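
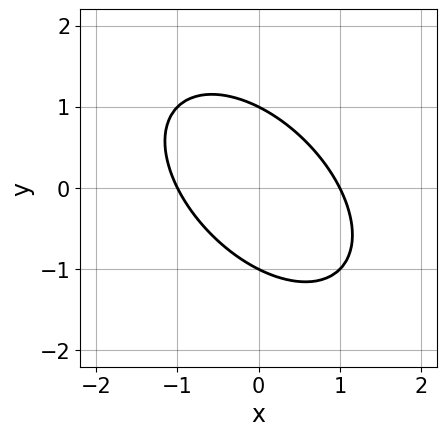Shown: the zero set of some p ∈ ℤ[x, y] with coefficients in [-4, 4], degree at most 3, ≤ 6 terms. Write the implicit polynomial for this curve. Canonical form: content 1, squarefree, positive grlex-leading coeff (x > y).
First, the degree is 2 — no degree-1 curve has this shape.
Next, from the axis intercepts and sections: the x-axis gridline crossings are at x ∈ {-1, 1}; among the integer gridlines, it crosses the y-axis at y ∈ {-1, 1}.
Finally, these observations pin down the coefficients.

x^2 + x*y + y^2 - 1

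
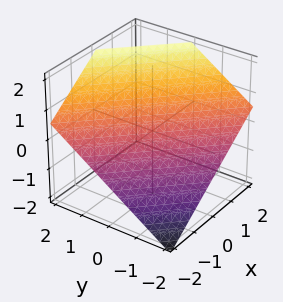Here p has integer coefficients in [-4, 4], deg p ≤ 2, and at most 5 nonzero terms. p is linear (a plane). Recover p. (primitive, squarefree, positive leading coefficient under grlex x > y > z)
2*x + 2*y - 3*z + 2

1. deg p = 1. Every cross-section is a straight line — this is a plane.
2. Checking where it meets the axes: it crosses the y-axis at the gridline y = -1; it meets the x-axis at x = -1 (among the integer gridlines).
3. Together with the visible shape, these determine p as stated.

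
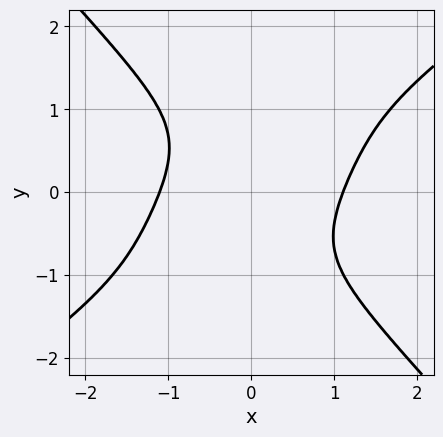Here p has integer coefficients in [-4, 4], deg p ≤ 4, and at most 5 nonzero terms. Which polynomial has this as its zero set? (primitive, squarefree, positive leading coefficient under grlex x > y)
2*x^4 - 3*x^3*y + 2*x*y^3 - 2*y^4 - 3

1. The degree is 4 — no degree-3 curve has this shape.
2. Reading off the gridlines: no y-intercept at any integer in the box.
3. Assembling these constraints gives the stated polynomial.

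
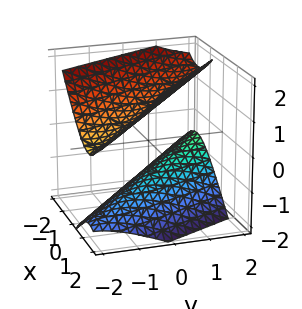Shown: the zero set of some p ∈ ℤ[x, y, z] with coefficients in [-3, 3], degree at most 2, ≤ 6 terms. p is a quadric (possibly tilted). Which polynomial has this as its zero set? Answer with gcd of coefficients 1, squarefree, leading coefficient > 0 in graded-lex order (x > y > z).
2*x^2 + 3*x*y + y^2 + y*z - 2*z^2 + 2

1. There are 2 components. They look like related sheets of one shape, so recover p as a whole.
2. deg p = 2. No degree-1 surface has this shape.
3. Observable constraints: no x-intercept at any integer in the box; no y-intercept at any integer in the box.
4. Matching integer coefficients to the picture gives p. Check: (0, 0, -1) on the z-axis lies on the surface, and p(0, 0, -1) = 0. ✓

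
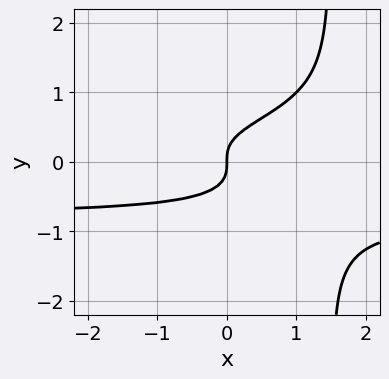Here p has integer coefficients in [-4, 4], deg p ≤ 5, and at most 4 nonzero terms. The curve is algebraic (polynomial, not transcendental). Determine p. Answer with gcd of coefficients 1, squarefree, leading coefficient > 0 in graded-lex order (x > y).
2*x*y^3 - 3*y^3 + x

(a) deg p = 4. A generic line meets the curve in up to 4 points.
(b) From the visible intercepts: it meets the x-axis at x = 0 (among the integer gridlines); one y-axis crossing is at y = 0.
(c) Putting this together gives p.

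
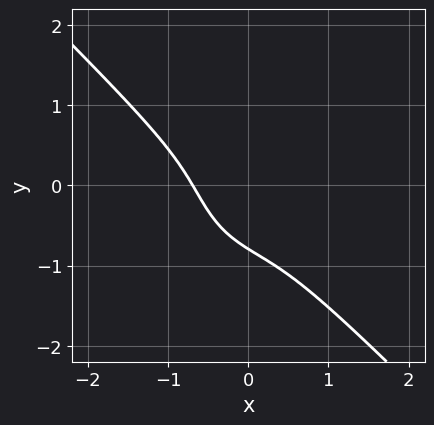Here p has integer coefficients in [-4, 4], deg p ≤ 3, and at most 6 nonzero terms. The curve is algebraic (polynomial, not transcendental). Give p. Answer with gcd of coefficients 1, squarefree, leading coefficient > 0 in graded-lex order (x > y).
3*x^3 + x^2*y + 2*y^3 - 3*x*y + 1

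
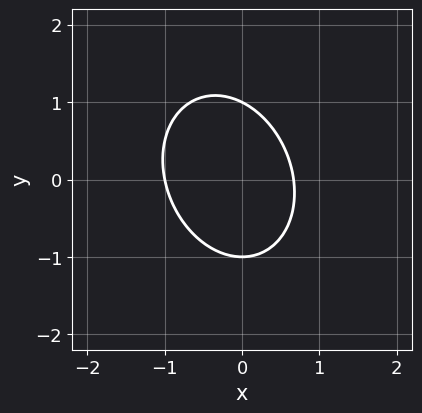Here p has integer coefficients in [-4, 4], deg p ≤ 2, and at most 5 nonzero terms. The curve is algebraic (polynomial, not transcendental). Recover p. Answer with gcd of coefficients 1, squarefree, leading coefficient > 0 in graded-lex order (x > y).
Degree: the shape is more complex than any degree-1 curve, so deg p = 2.
Checking where it meets the axes: it crosses the x-axis at the gridline x = -1; the y-axis gridline crossings are at y ∈ {-1, 1}.
Solving for integer coefficients yields p as stated.

3*x^2 + x*y + 2*y^2 + x - 2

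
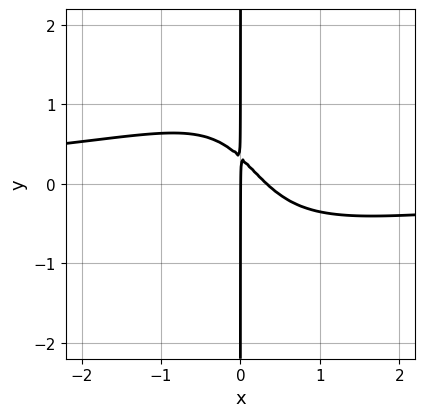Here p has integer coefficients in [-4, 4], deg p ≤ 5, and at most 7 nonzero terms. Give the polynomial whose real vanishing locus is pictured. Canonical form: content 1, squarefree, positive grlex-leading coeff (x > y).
2*x^3*y - 2*x^2*y^2 + 3*x^2 + 3*x*y - x

First, the degree is 4 — no degree-3 curve has this shape.
Next, from the visible intercepts: one x-axis crossing is at x = 0; every point of the y-axis in the box is on the curve.
Finally, matching integer coefficients to the picture gives p.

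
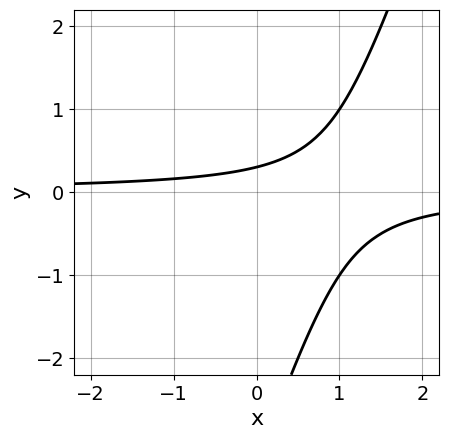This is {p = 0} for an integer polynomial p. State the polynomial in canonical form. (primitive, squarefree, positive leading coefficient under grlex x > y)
1. deg p = 2. A generic line meets the curve in up to 2 points.
2. Observable constraints: it misses every integer gridline on the x-axis.
3. Matching integer coefficients to the picture gives p.

3*x*y - y^2 - 3*y + 1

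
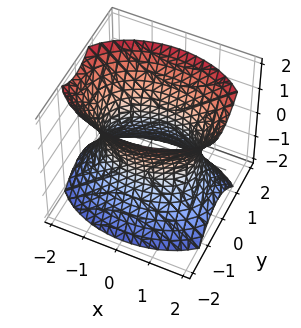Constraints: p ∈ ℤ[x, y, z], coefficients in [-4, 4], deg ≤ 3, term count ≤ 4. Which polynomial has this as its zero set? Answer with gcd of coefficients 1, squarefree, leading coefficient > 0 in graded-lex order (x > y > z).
x^2 + 2*y^2 - z^2 - 2

The degree is 2 — one connected sheet with a waist; a quadric.
Symmetries: it's symmetric under z → −z, forcing even powers of z; it's symmetric under y → −y, forcing even powers of y; the x ↦ −x reflection is a symmetry, so x appears only in even powers.
Checking where it meets the axes: among the integer gridlines, it crosses the y-axis at y ∈ {-1, 1}; it misses every integer gridline on the z-axis.
Matching integer coefficients to the picture gives p.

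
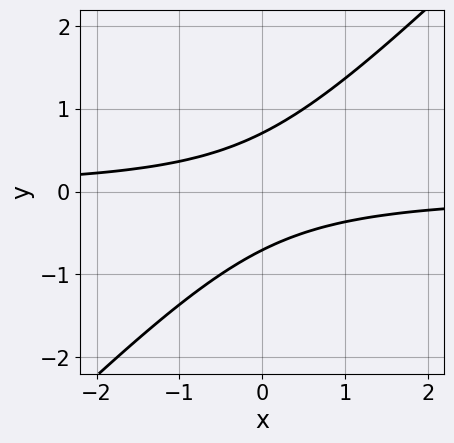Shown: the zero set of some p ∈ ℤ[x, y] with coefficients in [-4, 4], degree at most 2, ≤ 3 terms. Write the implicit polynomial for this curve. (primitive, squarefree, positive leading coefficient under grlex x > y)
2*x*y - 2*y^2 + 1

(a) The degree is 2 — the shape is more complex than any degree-1 curve.
(b) From the axis intercepts and sections: the curve avoids every integer x-axis point in the box.
(c) Putting this together gives p.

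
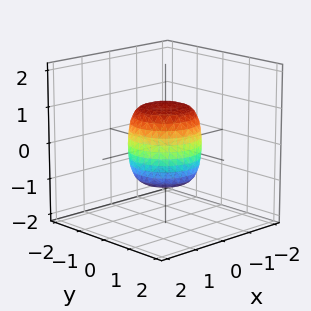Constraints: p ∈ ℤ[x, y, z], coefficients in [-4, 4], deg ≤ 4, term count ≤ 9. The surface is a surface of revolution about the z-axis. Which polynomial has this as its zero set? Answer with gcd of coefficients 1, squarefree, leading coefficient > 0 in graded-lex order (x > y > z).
2*x^4 + 4*x^2*y^2 + 2*y^4 - x^2 - y^2 + z^2 - 1

First, deg p = 4. No degree-3 surface has this shape.
Next, symmetries: the z-axis is an axis of rotation, so x and y enter only as x² + y².
Next, observable constraints: the y-axis gridline crossings are at y ∈ {-1, 1}; the z-axis gridline crossings are at z ∈ {-1, 1}; the x-axis gridline crossings are at x ∈ {-1, 1}.
Finally, putting this together gives p.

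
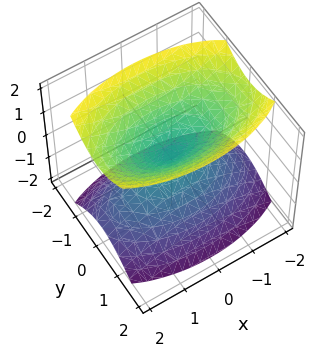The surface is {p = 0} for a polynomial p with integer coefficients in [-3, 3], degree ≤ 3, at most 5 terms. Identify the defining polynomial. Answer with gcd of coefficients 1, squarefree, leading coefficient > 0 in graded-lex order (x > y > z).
x^2 + 3*y^2 - 2*z^2

1. There are 2 components. They look like related sheets of one shape, so recover p as a whole.
2. The degree is 2 — a double cone through the origin; a quadric.
3. Symmetries: the x ↦ −x reflection is a symmetry, so x appears only in even powers; the y ↦ −y reflection is a symmetry, so y appears only in even powers; the z ↦ −z reflection is a symmetry, so z appears only in even powers.
4. Against the integer gridlines: it meets the y-axis at y = 0 (among the integer gridlines); it meets the z-axis at z = 0 (among the integer gridlines); it meets the x-axis at x = 0 (among the integer gridlines).
5. Putting this together gives p.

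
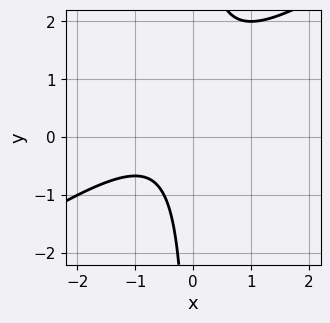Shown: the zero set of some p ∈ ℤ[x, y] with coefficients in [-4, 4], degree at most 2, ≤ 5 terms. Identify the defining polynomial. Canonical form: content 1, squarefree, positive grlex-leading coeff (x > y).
(a) deg p = 2.
(b) From the visible intercepts: no y-intercept at any integer in the box; no x-intercept at any integer in the box.
(c) Matching integer coefficients to the picture gives p.

2*x^2 - 3*x*y + 2*x + 2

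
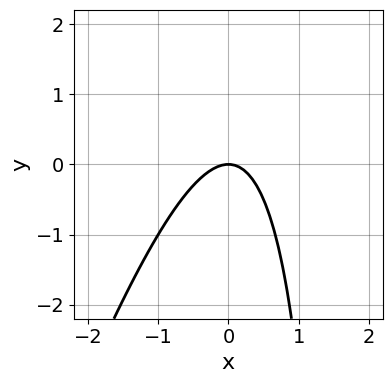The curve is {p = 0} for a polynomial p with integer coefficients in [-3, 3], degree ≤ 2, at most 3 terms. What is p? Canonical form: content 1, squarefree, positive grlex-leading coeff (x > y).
3*x^2 - x*y + 2*y

The degree is 2 — a generic line meets the curve in up to 2 points.
Against the integer gridlines: it meets the x-axis at x = 0 (among the integer gridlines); it meets the y-axis at y = 0 (among the integer gridlines).
These observations pin down the coefficients.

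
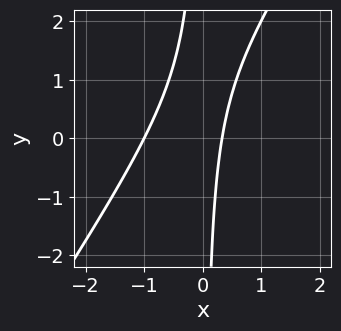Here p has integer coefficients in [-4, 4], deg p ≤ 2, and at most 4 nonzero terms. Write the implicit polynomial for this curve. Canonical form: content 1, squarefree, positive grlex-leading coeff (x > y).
First, deg p = 2.
Then, checking where it meets the axes: the curve avoids every integer y-axis point in the box; one x-axis crossing is at x = -1.
Finally, together with the visible shape, these determine p as stated.

3*x^2 - 2*x*y + 2*x - 1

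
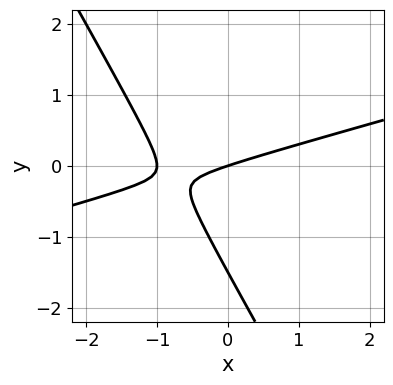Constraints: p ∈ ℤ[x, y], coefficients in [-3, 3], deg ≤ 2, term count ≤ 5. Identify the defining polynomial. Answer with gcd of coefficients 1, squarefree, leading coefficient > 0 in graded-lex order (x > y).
x^2 - 3*x*y - 2*y^2 + x - 3*y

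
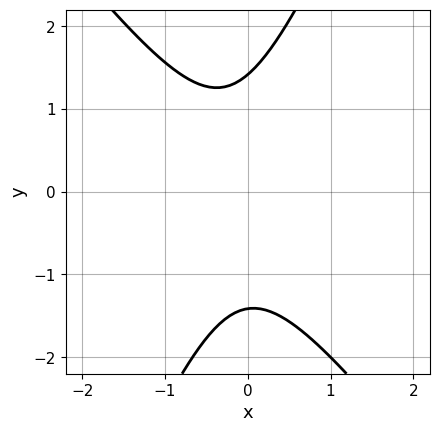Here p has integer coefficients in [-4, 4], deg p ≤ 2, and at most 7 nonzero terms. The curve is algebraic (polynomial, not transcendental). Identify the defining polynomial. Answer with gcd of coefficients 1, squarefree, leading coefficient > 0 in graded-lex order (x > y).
deg p = 2.
Observable constraints: the curve avoids every integer x-axis point in the box.
Fitting integer coefficients to these (and the overall shape) gives p.

3*x^2 + x*y - y^2 + x + 2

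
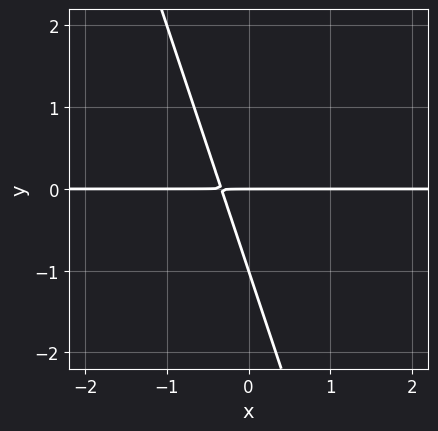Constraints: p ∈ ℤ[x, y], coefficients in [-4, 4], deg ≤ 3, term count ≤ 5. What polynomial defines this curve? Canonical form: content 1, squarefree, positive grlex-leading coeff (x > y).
The degree is 2 — the shape is more complex than any degree-1 curve.
Against the integer gridlines: among the integer gridlines, it crosses the y-axis at y ∈ {-1, 0}; the visible x-axis segment lies entirely on the curve.
These observations pin down the coefficients.

3*x*y + y^2 + y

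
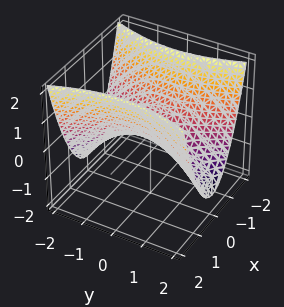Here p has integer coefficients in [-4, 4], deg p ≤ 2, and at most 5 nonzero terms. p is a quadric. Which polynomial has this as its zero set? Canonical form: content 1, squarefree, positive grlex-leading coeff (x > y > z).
3*x^2 - y^2 - 3*z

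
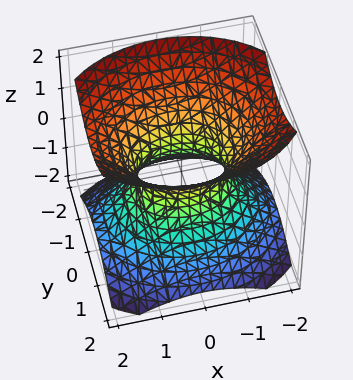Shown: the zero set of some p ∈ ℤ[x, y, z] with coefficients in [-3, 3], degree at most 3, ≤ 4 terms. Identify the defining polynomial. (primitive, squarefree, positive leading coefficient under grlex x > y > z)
deg p = 2. One connected sheet with a waist; a quadric.
Symmetries: mirror symmetry y ↦ −y ⇒ only even powers of y; it's symmetric under z → −z, forcing even powers of z; the x ↦ −x reflection is a symmetry, so x appears only in even powers.
Reading off the gridlines: no z-intercept at any integer in the box; the x-axis gridline crossings are at x ∈ {-1, 1}.
Fitting integer coefficients to these (and the overall shape) gives p.

2*x^2 + 3*y^2 - 3*z^2 - 2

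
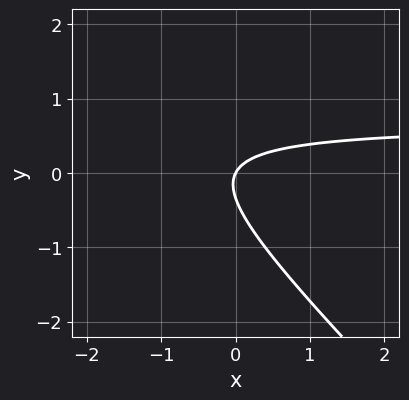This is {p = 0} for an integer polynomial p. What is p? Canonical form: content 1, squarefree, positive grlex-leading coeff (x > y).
3*x*y + 3*y^2 - 2*x + y

First, deg p = 2.
Then, from the axis intercepts and sections: it crosses the y-axis at the gridline y = 0; one x-axis crossing is at x = 0.
Finally, putting this together gives p.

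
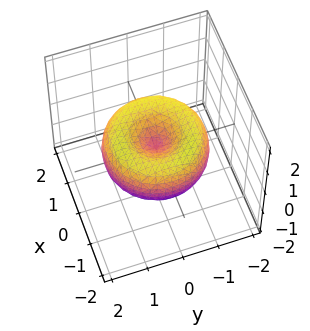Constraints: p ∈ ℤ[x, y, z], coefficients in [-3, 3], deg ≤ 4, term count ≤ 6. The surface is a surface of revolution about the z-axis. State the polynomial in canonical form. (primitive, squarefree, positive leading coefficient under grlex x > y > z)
x^4 + 2*x^2*y^2 + y^4 - 2*x^2 - 2*y^2 + 2*z^2

(a) Degree: no degree-3 surface has this shape, so deg p = 4.
(b) By symmetry, the z-axis is an axis of rotation, so x and y enter only as x² + y².
(c) Against the integer gridlines: it crosses the z-axis at the gridline z = 0; it meets the x-axis at x = 0 (among the integer gridlines).
(d) Together with the visible shape, these determine p as stated.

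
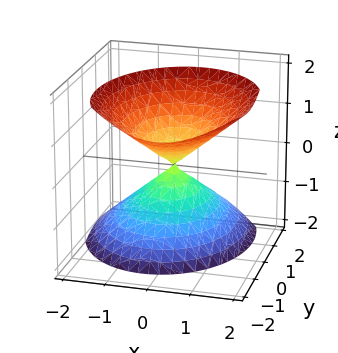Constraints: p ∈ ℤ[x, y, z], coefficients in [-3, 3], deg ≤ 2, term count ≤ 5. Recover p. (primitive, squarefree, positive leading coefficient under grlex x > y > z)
3*x^2 - x*z + 2*y^2 + 2*y*z - 2*z^2

(a) There are 2 components. They look like related sheets of one shape, so recover p as a whole.
(b) The degree is 2 — a generic line meets the surface in up to 2 points.
(c) From the axis intercepts and sections: one z-axis crossing is at z = 0; it meets the x-axis at x = 0 (among the integer gridlines).
(d) Assembling these constraints gives the stated polynomial.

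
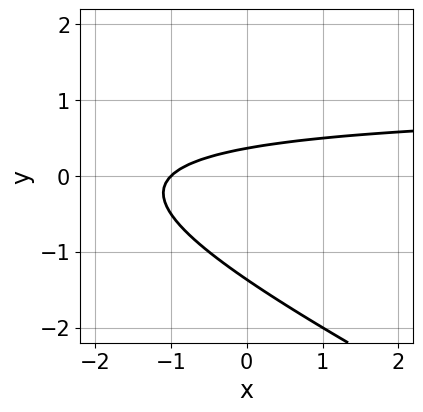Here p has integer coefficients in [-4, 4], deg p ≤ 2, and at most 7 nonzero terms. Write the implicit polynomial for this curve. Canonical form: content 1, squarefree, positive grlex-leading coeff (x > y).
First, deg p = 2. No degree-1 curve has this shape.
Then, against the integer gridlines: it crosses the x-axis at the gridline x = -1.
Finally, the integer polynomial consistent with all of this is the stated p.

x*y + 2*y^2 - x + 2*y - 1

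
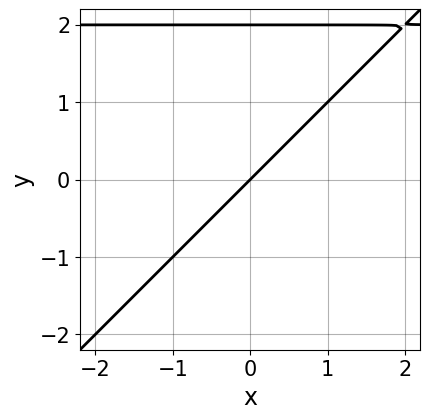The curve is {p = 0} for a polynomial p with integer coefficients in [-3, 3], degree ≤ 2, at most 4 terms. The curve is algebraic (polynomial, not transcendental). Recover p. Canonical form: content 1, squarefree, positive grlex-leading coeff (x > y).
1. deg p = 2.
2. Reading off the gridlines: among the integer gridlines, it crosses the y-axis at y ∈ {0, 2}; it crosses the x-axis at the gridline x = 0.
3. Together with the visible shape, these determine p as stated.

x*y - y^2 - 2*x + 2*y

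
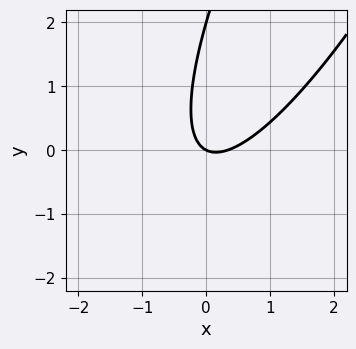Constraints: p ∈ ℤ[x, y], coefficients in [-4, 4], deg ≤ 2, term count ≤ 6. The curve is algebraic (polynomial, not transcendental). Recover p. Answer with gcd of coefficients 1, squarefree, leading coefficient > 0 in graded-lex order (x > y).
(a) Degree: no degree-1 curve has this shape, so deg p = 2.
(b) From the axis intercepts and sections: one x-axis crossing is at x = 0; the y-axis gridline crossings are at y ∈ {0, 2}.
(c) Assembling these constraints gives the stated polynomial.

3*x^2 - 3*x*y + y^2 - x - 2*y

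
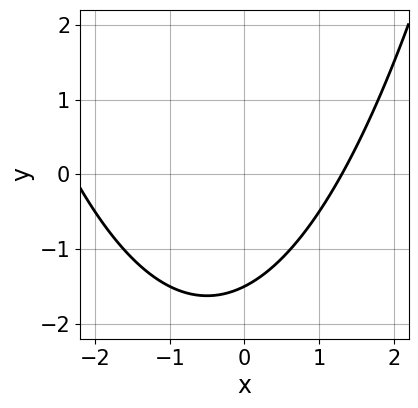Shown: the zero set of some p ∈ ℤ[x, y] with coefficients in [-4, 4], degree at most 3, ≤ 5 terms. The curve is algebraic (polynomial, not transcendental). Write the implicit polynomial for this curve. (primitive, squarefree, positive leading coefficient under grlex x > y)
(a) The degree is 2 — a generic line meets the curve in up to 2 points.
(b) Solving for integer coefficients yields p as stated.

x^2 + x - 2*y - 3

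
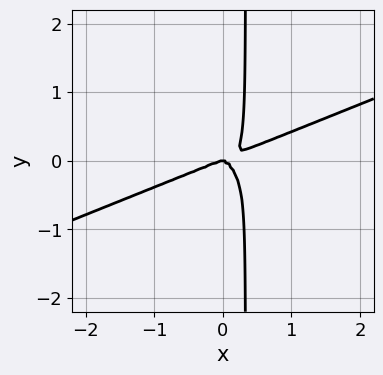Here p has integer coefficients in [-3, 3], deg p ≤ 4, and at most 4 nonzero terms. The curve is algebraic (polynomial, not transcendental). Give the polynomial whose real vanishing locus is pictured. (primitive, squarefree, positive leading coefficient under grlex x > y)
First, deg p = 4. The shape is more complex than any degree-3 curve.
Then, against the integer gridlines: one x-axis crossing is at x = 0; it crosses the y-axis at the gridline y = 0.
Finally, these observations pin down the coefficients.

x^4 - 2*x^3*y - 3*x*y^3 + y^3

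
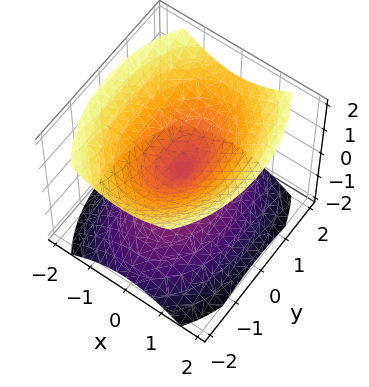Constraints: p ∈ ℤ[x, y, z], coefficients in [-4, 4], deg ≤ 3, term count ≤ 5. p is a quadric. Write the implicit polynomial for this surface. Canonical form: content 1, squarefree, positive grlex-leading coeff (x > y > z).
2*x^2 + y^2 - 2*z^2

First, the picture has 2 separate pieces.
Next, degree: two nappes meeting at a single point; a quadric, so deg p = 2.
Next, symmetries: mirror symmetry x ↦ −x ⇒ only even powers of x; it's symmetric under y → −y, forcing even powers of y; it's symmetric under z → −z, forcing even powers of z.
Then, against the integer gridlines: it crosses the x-axis at the gridline x = 0; it meets the y-axis at y = 0 (among the integer gridlines).
Finally, assembling these constraints gives the stated polynomial.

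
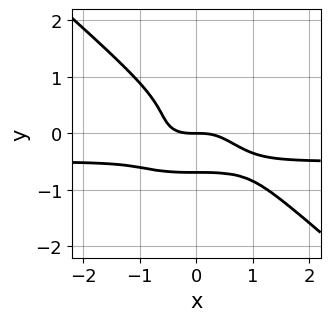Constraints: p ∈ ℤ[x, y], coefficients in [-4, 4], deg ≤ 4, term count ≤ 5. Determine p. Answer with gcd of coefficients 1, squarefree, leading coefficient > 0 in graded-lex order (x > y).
First, degree: a generic line meets the curve in up to 4 points, so deg p = 4.
Next, from the axis intercepts and sections: it meets the y-axis at y = 0 (among the integer gridlines); one x-axis crossing is at x = 0.
Finally, putting this together gives p.

2*x^3*y + 3*y^4 + x^3 + y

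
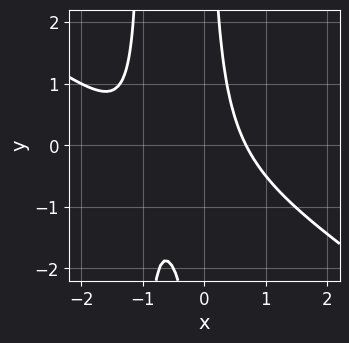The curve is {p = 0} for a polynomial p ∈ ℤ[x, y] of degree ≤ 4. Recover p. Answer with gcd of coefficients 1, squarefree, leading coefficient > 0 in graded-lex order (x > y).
2*x^3 + 3*x^2*y + 3*x^2 + 3*x*y - 2

1. The degree is 3 — a generic line meets the curve in up to 3 points.
2. From the visible intercepts: it misses every integer gridline on the y-axis.
3. Putting this together gives p.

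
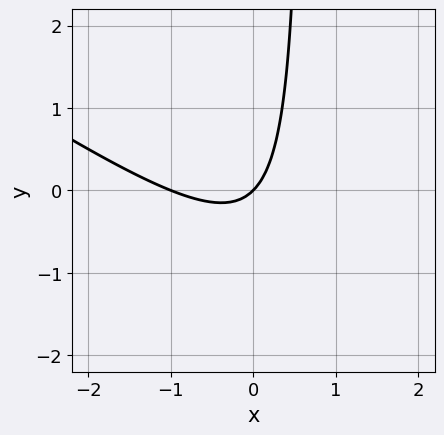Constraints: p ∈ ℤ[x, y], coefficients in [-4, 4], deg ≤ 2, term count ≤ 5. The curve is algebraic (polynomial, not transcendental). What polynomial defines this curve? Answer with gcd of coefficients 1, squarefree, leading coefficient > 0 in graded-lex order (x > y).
Degree: a generic line meets the curve in up to 2 points, so deg p = 2.
From the axis intercepts and sections: one y-axis crossing is at y = 0; among the integer gridlines, it crosses the x-axis at x ∈ {-1, 0}.
Matching integer coefficients to the picture gives p.

2*x^2 + 3*x*y + 2*x - 2*y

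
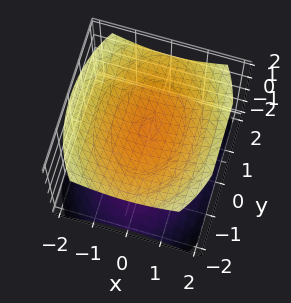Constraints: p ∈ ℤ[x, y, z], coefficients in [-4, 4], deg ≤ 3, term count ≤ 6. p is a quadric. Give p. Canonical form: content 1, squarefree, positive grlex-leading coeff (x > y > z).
First, the picture has 2 separate pieces. They look like related sheets of one shape, so recover p as a whole.
Next, degree: two separate bowl-shaped sheets opening away from each other; a quadric, so deg p = 2.
Then, symmetries: mirror symmetry z ↦ −z ⇒ only even powers of z; it's symmetric under x → −x, forcing even powers of x; it's symmetric under y → −y, forcing even powers of y.
Then, from the visible intercepts: the z-axis gridline crossings are at z ∈ {-1, 1}; it misses every integer gridline on the y-axis.
Finally, the integer polynomial consistent with all of this is the stated p.

2*x^2 + y^2 - 3*z^2 + 3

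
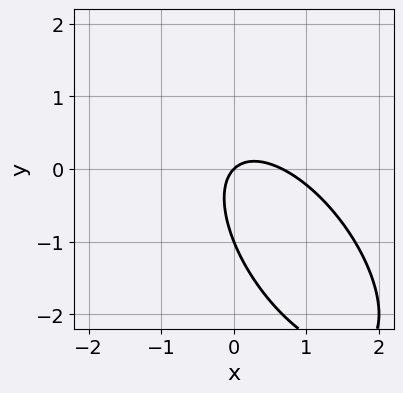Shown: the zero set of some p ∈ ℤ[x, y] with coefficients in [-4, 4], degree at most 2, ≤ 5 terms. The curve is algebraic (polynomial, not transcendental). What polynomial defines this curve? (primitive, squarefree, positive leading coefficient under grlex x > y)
First, the degree is 2 — a generic line meets the curve in up to 2 points.
Then, observable constraints: among the integer gridlines, it crosses the y-axis at y ∈ {-1, 0}; it crosses the x-axis at the gridline x = 0.
Finally, together with the visible shape, these determine p as stated.

3*x^2 + 3*x*y + 2*y^2 - 2*x + 2*y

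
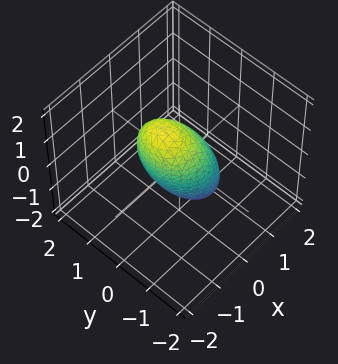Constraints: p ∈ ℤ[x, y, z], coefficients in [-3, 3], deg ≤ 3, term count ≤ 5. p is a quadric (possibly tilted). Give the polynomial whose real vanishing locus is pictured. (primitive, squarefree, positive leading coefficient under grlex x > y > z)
3*x^2 + 2*x*z + 2*y^2 + z^2 - 2

1. The degree is 2 — a generic line meets the surface in up to 2 points.
2. Against the integer gridlines: the y-axis gridline crossings are at y ∈ {-1, 1}.
3. Assembling these constraints gives the stated polynomial.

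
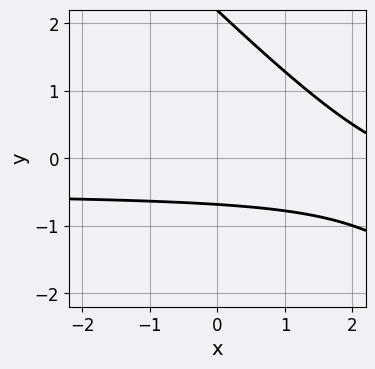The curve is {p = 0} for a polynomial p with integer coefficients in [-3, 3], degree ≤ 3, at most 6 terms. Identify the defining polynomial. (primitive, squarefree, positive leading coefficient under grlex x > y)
2*x*y + 2*y^2 + x - 3*y - 3

1. deg p = 2. No degree-1 curve has this shape.
2. Against the integer gridlines: it misses every integer gridline on the x-axis.
3. These observations pin down the coefficients.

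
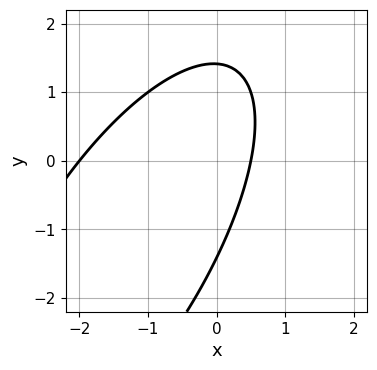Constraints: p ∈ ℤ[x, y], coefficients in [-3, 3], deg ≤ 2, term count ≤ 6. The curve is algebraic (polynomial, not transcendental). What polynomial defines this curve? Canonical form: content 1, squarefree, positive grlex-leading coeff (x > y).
1. The degree is 2 — a generic line meets the curve in up to 2 points.
2. From the visible intercepts: one x-axis crossing is at x = -2.
3. Solving for integer coefficients yields p as stated.

2*x^2 - 2*x*y + y^2 + 3*x - 2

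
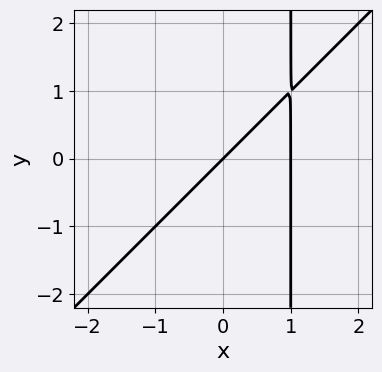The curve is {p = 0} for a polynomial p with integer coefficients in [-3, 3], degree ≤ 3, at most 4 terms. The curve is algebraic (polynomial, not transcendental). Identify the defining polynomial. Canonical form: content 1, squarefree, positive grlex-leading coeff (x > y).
The degree is 2 — the shape is more complex than any degree-1 curve.
Reading off the gridlines: among the integer gridlines, it crosses the x-axis at x ∈ {0, 1}; it meets the y-axis at y = 0 (among the integer gridlines).
Matching integer coefficients to the picture gives p.

x^2 - x*y - x + y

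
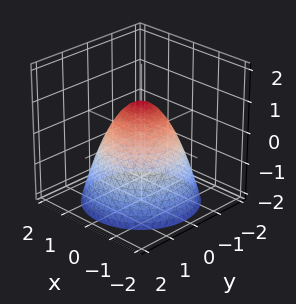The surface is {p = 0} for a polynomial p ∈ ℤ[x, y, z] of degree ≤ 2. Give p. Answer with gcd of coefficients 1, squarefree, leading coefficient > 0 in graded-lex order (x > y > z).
First, deg p = 2. No degree-1 surface has this shape.
Next, symmetries: rotational symmetry about the z-axis ⇒ p depends on x, y only through x² + y².
Then, observable constraints: a circular section at z = 0 has radius exactly 1; it crosses the z-axis at the gridline z = 1; the x-axis gridline crossings are at x ∈ {-1, 1}; the y-axis gridline crossings are at y ∈ {-1, 1}.
Finally, putting this together gives p.

x^2 + y^2 + z - 1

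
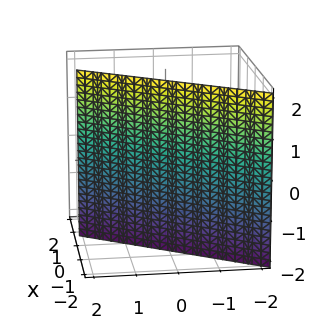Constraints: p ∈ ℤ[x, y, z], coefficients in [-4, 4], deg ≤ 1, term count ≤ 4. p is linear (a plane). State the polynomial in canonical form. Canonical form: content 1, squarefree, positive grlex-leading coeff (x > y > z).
3*x - 2*y + 2

The degree is 1 — the surface is flat (a plane).
Observable constraints: it meets the y-axis at y = 1 (among the integer gridlines); no z-intercept at any integer in the box.
Matching integer coefficients to the picture gives p.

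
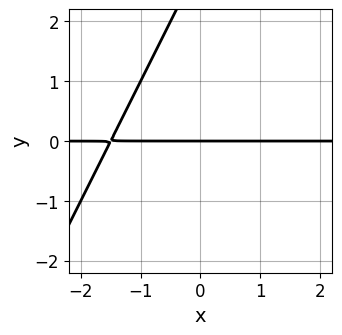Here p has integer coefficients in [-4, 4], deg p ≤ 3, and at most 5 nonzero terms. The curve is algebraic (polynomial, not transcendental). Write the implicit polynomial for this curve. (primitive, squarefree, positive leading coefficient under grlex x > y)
Degree: no degree-1 curve has this shape, so deg p = 2.
Observable constraints: the visible x-axis segment lies entirely on the curve; it crosses the y-axis at the gridline y = 0.
Together with the visible shape, these determine p as stated.

2*x*y - y^2 + 3*y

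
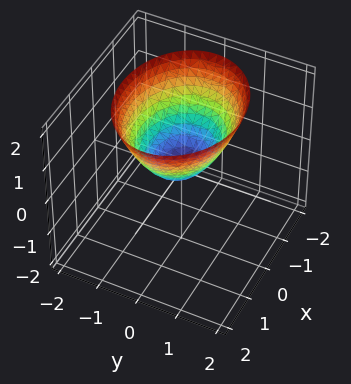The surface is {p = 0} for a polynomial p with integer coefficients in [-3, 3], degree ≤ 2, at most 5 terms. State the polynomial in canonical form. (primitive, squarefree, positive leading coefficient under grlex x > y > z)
2*x^2 + 3*y^2 - 3*z

1. deg p = 2. A single bowl opening along one axis; a quadric.
2. Symmetries: it's symmetric under y → −y, forcing even powers of y; mirror symmetry x ↦ −x ⇒ only even powers of x.
3. Observable constraints: one y-axis crossing is at y = 0; one z-axis crossing is at z = 0.
4. Putting this together gives p.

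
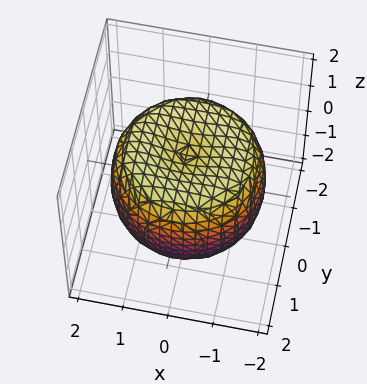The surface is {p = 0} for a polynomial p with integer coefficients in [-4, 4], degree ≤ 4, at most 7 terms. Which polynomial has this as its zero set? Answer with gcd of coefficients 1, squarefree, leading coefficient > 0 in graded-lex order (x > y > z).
(a) The degree is 4 — the shape is more complex than any degree-3 surface.
(b) Symmetries: the surface is invariant under rotation about z: p = q(x² + y², z).
(c) Checking where it meets the axes: a circular section at z = 1 has radius between 1 and 2; the z-axis gridline crossings are at z ∈ {-1, 1}.
(d) Putting this together gives p.

x^4 + 2*x^2*y^2 + y^4 - 2*x^2 - 2*y^2 + 2*z^2 - 2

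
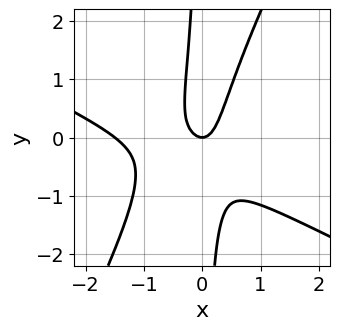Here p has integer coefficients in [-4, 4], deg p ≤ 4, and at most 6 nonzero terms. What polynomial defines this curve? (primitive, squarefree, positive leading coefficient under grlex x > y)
The degree is 3 — the shape is more complex than any degree-2 curve.
From the visible intercepts: it meets the y-axis at y = 0 (among the integer gridlines); it crosses the x-axis at the gridline x = 0.
Matching integer coefficients to the picture gives p.

2*x^3 + 3*x^2*y - 2*x*y^2 + 3*x^2 - y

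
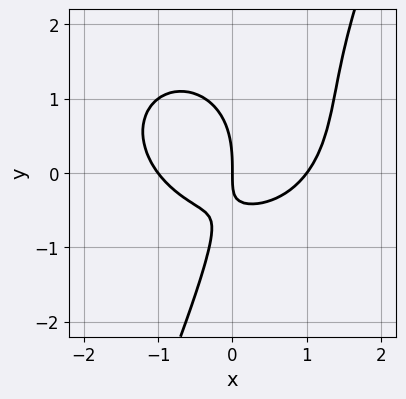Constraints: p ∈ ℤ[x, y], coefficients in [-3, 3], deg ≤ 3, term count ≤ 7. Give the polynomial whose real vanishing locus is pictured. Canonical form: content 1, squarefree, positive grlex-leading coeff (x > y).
(a) deg p = 3. A generic line meets the curve in up to 3 points.
(b) Observable constraints: one y-axis crossing is at y = 0; the x-axis gridline crossings are at x ∈ {-1, 0, 1}.
(c) These observations pin down the coefficients.

2*x^3 + 2*x*y^2 - y^3 - 3*x*y - 2*x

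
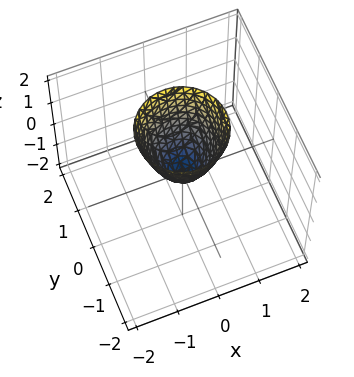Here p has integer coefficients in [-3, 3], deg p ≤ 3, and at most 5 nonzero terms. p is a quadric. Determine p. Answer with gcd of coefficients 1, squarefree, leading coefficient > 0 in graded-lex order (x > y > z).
2*x^2 + 2*y^2 - z

(a) deg p = 2. A single bowl opening along one axis; a quadric.
(b) Symmetries: rotational symmetry about the z-axis ⇒ p depends on x, y only through x² + y².
(c) Checking where it meets the axes: a circular section at z = 2 has radius exactly 1; it crosses the y-axis at the gridline y = 0.
(d) Matching integer coefficients to the picture gives p.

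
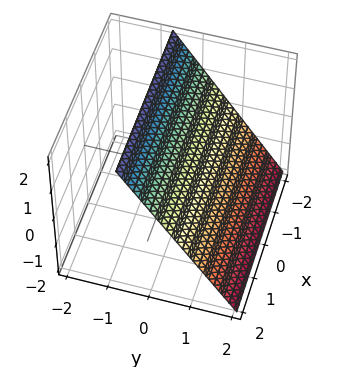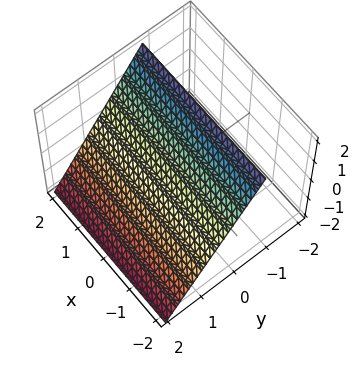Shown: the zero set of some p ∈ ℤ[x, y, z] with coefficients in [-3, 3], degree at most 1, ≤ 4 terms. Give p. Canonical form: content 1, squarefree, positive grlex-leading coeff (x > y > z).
3*y + 2*z - 2

Degree: the surface is flat (a plane), so deg p = 1.
From the visible intercepts: it misses every integer gridline on the x-axis; it meets the z-axis at z = 1 (among the integer gridlines).
Assembling these constraints gives the stated polynomial.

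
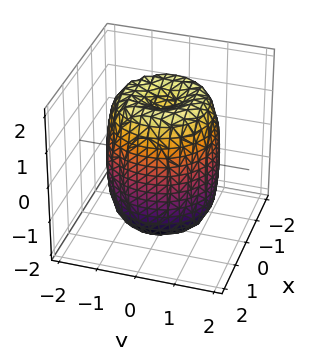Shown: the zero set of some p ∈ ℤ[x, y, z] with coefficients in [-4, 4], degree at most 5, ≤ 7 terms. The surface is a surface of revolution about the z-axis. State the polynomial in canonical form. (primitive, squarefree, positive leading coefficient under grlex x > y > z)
2*x^4 + 4*x^2*y^2 + 2*y^4 - 3*x^2 - 3*y^2 + z^2 - 2

(a) deg p = 4. A generic line meets the surface in up to 4 points.
(b) Symmetries: every cross-section ⟂ z is a circle, so x, y appear only via x² + y².
(c) Against the integer gridlines: a circular section at z = -1 has radius between 1 and 2.
(d) The integer polynomial consistent with all of this is the stated p.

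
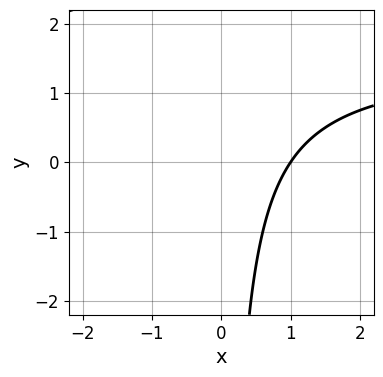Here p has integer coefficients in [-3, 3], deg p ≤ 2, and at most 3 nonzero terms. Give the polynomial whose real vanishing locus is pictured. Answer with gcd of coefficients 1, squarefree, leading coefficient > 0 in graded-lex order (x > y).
2*x*y - 3*x + 3

(a) deg p = 2. A generic line meets the curve in up to 2 points.
(b) Against the integer gridlines: it crosses the x-axis at the gridline x = 1; no y-intercept at any integer in the box.
(c) Together with the visible shape, these determine p as stated.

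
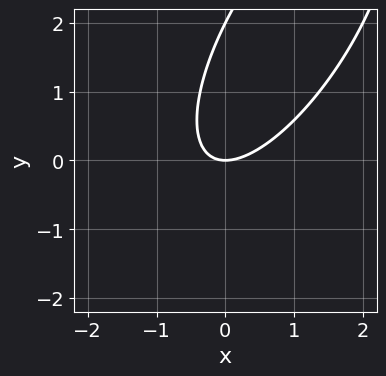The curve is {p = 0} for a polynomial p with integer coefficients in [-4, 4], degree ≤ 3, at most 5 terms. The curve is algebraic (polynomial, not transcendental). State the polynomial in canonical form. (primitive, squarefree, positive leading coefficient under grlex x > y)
2*x^2 - 2*x*y + y^2 - 2*y

1. The degree is 2 — no degree-1 curve has this shape.
2. From the axis intercepts and sections: one x-axis crossing is at x = 0; the y-axis gridline crossings are at y ∈ {0, 2}.
3. Putting this together gives p.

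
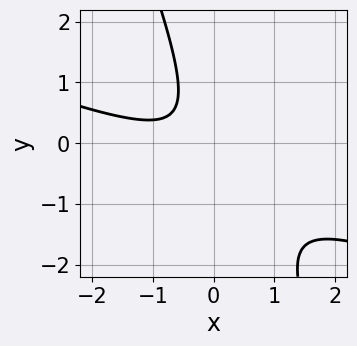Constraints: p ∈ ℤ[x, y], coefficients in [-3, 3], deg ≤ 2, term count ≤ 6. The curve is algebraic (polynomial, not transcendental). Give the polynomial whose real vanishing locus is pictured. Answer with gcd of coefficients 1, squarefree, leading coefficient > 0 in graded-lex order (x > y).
(a) Degree: a generic line meets the curve in up to 2 points, so deg p = 2.
(b) From the visible intercepts: no x-intercept at any integer in the box; the curve avoids every integer y-axis point in the box.
(c) Matching integer coefficients to the picture gives p.

x^2 + 3*x*y + y^2 + x + 1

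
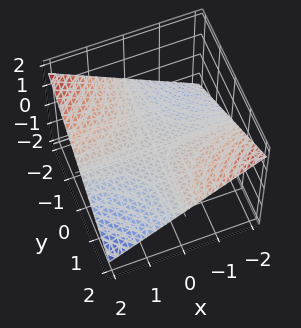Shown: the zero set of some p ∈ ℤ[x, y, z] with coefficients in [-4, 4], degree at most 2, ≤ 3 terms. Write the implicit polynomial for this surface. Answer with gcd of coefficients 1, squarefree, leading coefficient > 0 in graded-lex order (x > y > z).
(a) The degree is 2 — a saddle surface; a quadric.
(b) Observable constraints: the visible y-axis segment lies entirely on the surface; it crosses the z-axis at the gridline z = 0; the visible x-axis segment lies entirely on the surface.
(c) Putting this together gives p.

x*y + 3*z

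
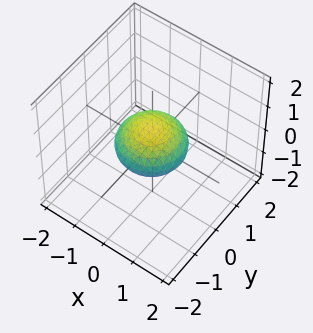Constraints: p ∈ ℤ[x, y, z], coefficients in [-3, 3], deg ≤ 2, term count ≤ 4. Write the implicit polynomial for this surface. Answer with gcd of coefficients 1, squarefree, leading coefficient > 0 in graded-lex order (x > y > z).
x^2 + y^2 + 2*z^2 - 1

First, the degree is 2 — bounded and convex; a quadric.
Then, by symmetry, the surface is invariant under rotation about z: p = q(x² + y², z); mirror symmetry z ↦ −z ⇒ only even powers of z.
Then, checking where it meets the axes: a circular section at z = 0 has radius exactly 1; the y-axis gridline crossings are at y ∈ {-1, 1}.
Finally, fitting integer coefficients to these (and the overall shape) gives p.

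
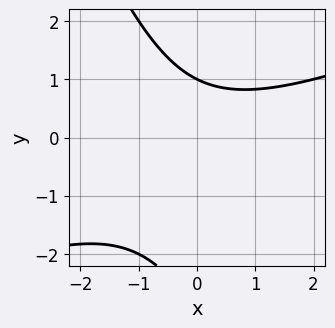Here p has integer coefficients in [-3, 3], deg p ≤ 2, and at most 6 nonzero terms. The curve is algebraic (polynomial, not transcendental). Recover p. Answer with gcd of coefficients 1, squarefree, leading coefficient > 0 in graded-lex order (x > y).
x^2 - 2*x*y - y^2 - 2*y + 3

1. The degree is 2 — the shape is more complex than any degree-1 curve.
2. From the axis intercepts and sections: the curve avoids every integer x-axis point in the box; it crosses the y-axis at the gridline y = 1.
3. Putting this together gives p.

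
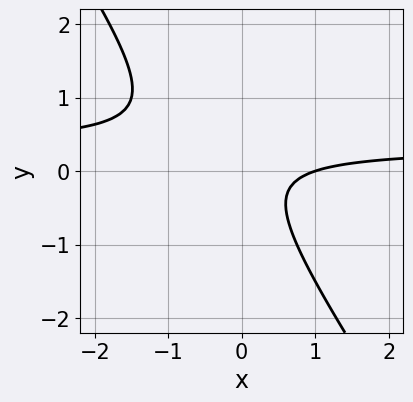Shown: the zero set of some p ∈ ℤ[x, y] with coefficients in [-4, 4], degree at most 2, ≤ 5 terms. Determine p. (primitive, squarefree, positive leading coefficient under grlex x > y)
3*x*y + 2*y^2 - x + 1

First, deg p = 2. The shape is more complex than any degree-1 curve.
Then, against the integer gridlines: it misses every integer gridline on the y-axis; it crosses the x-axis at the gridline x = 1.
Finally, together with the visible shape, these determine p as stated.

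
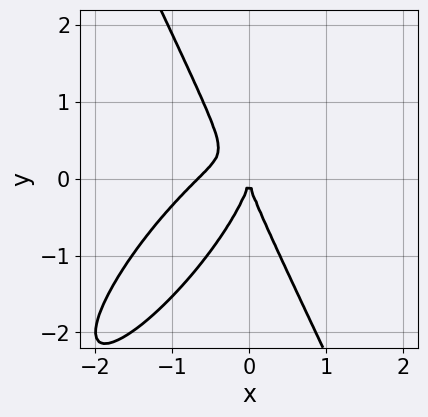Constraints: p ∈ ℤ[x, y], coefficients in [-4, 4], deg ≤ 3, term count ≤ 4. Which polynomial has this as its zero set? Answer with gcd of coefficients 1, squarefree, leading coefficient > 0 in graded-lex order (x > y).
3*x^3 - 3*x^2*y + y^3 + 2*x^2

First, the degree is 3 — no degree-2 curve has this shape.
Then, from the axis intercepts and sections: it crosses the y-axis at the gridline y = 0; one x-axis crossing is at x = 0.
Finally, these observations pin down the coefficients.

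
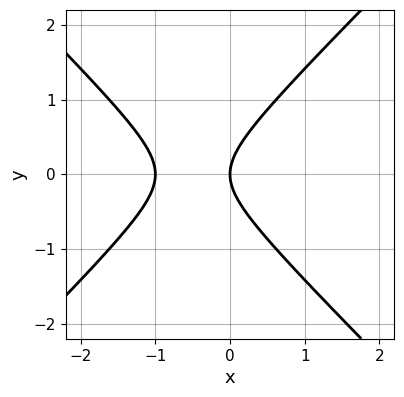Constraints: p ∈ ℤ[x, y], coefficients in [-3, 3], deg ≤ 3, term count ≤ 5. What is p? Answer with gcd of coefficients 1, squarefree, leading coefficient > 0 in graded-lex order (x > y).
First, degree: no degree-1 curve has this shape, so deg p = 2.
Then, symmetries: the y ↦ −y reflection is a symmetry, so y appears only in even powers.
Then, from the visible intercepts: one y-axis crossing is at y = 0; among the integer gridlines, it crosses the x-axis at x ∈ {-1, 0}.
Finally, the integer polynomial consistent with all of this is the stated p.

x^2 - y^2 + x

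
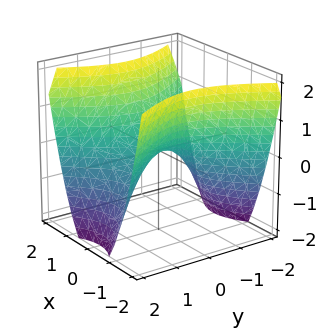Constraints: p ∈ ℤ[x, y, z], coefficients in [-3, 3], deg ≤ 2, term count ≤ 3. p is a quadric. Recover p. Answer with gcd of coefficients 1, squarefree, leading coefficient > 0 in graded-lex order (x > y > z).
3*x^2 - 2*y^2 - 3*z

First, deg p = 2.
Then, symmetries: mirror symmetry y ↦ −y ⇒ only even powers of y; the x ↦ −x reflection is a symmetry, so x appears only in even powers.
Then, reading off the gridlines: it meets the x-axis at x = 0 (among the integer gridlines); it meets the y-axis at y = 0 (among the integer gridlines); it meets the z-axis at z = 0 (among the integer gridlines).
Finally, putting this together gives p.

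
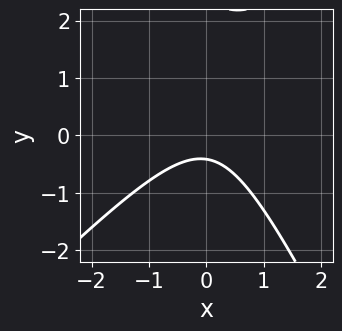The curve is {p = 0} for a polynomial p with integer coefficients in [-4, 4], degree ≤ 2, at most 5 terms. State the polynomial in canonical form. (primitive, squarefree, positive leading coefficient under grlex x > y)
2*x^2 - x*y - y^2 + 2*y + 1

The degree is 2 — no degree-1 curve has this shape.
Reading off the gridlines: no x-intercept at any integer in the box.
Solving for integer coefficients yields p as stated.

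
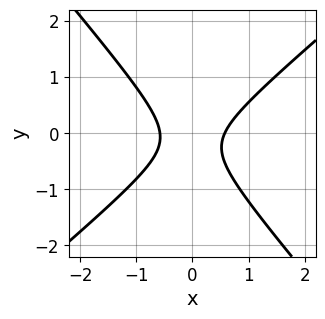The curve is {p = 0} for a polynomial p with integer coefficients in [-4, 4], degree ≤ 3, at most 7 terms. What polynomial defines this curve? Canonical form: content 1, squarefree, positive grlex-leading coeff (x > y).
3*x^2 - x*y - 3*y^2 - y - 1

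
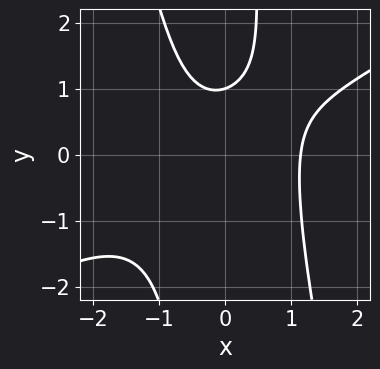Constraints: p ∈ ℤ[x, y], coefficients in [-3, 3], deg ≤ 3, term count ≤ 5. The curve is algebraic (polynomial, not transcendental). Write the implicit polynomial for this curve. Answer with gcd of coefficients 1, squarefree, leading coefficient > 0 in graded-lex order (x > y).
2*x^3 - 3*x^2*y - x*y^2 + 3*y - 3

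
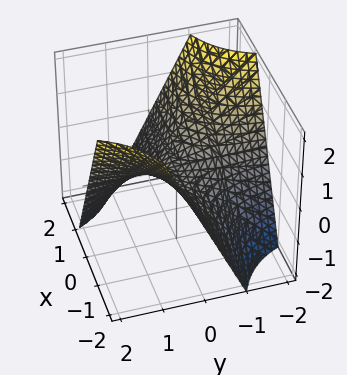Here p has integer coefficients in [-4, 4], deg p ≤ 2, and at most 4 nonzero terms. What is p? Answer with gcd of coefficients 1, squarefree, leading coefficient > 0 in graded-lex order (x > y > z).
1. The degree is 2 — a hyperbolic paraboloid; a quadric.
2. Observable constraints: the visible x-axis segment lies entirely on the surface; it crosses the z-axis at the gridline z = 0; every point of the y-axis in the box is on the surface.
3. The integer polynomial consistent with all of this is the stated p.

x*y + z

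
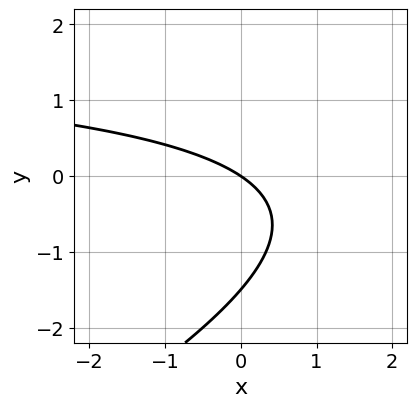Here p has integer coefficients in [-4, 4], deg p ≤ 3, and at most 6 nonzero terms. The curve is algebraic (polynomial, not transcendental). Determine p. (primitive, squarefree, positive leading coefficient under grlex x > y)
deg p = 2. The shape is more complex than any degree-1 curve.
Checking where it meets the axes: it crosses the y-axis at the gridline y = 0; it meets the x-axis at x = 0 (among the integer gridlines).
Assembling these constraints gives the stated polynomial.

x*y - 2*y^2 - 2*x - 3*y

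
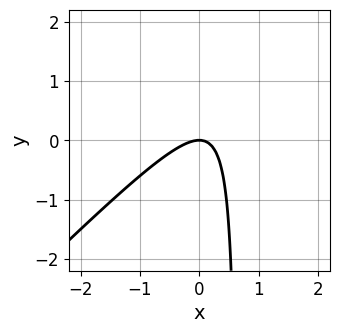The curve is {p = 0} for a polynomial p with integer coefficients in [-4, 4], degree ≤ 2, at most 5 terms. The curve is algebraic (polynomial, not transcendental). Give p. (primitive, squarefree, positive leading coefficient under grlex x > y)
First, deg p = 2. The shape is more complex than any degree-1 curve.
Next, against the integer gridlines: it meets the x-axis at x = 0 (among the integer gridlines); one y-axis crossing is at y = 0.
Finally, matching integer coefficients to the picture gives p.

3*x^2 - 3*x*y + 2*y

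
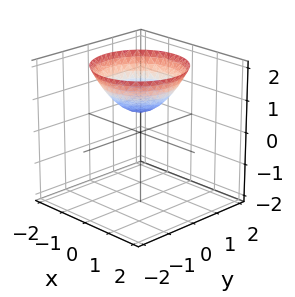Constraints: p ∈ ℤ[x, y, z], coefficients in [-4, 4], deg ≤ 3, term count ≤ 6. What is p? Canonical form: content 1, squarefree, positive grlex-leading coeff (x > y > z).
2*x^2 + 2*y^2 - 3*z + 2

1. The degree is 2 — a generic line meets the surface in up to 2 points.
2. By symmetry, the z-axis is an axis of rotation, so x and y enter only as x² + y².
3. Against the integer gridlines: the surface avoids every integer y-axis point in the box; it misses every integer gridline on the x-axis; a circular section at z = 2 has radius between 1 and 2.
4. Fitting integer coefficients to these (and the overall shape) gives p.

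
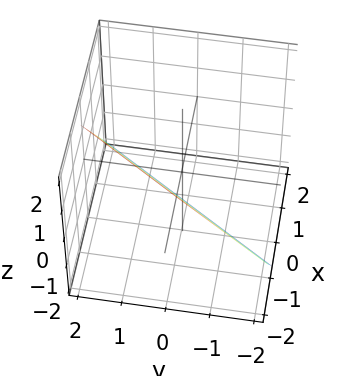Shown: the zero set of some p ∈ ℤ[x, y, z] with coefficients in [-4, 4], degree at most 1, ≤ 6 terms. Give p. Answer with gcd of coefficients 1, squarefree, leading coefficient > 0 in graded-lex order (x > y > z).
1. Degree: the surface is flat (a plane), so deg p = 1.
2. Observable constraints: it meets the y-axis at y = 1 (among the integer gridlines); one z-axis crossing is at z = -1.
3. The integer polynomial consistent with all of this is the stated p.

3*x - 2*y + 2*z + 2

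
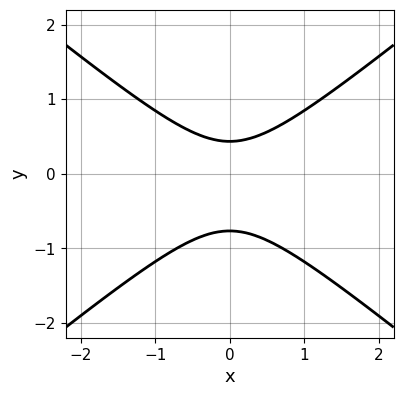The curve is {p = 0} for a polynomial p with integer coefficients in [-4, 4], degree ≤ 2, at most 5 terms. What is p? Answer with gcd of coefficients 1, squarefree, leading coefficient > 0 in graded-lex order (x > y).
2*x^2 - 3*y^2 - y + 1

1. Degree: the shape is more complex than any degree-1 curve, so deg p = 2.
2. Symmetries: the x ↦ −x reflection is a symmetry, so x appears only in even powers.
3. Against the integer gridlines: the curve avoids every integer x-axis point in the box.
4. Fitting integer coefficients to these (and the overall shape) gives p.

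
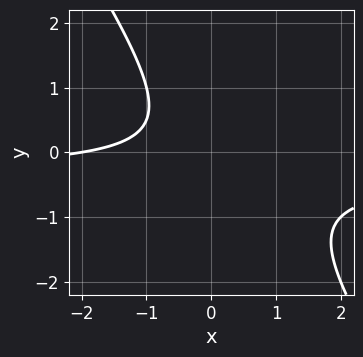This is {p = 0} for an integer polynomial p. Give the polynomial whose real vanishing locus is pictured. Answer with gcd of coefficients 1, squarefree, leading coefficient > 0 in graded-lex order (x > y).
3*x*y + 2*y^2 + x + 2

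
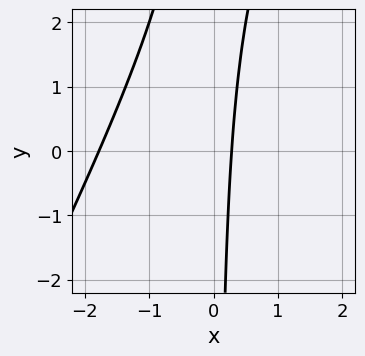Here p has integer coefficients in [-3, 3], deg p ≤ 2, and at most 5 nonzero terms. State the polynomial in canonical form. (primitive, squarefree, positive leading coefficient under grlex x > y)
1. Degree: the shape is more complex than any degree-1 curve, so deg p = 2.
2. Reading off the gridlines: no y-intercept at any integer in the box.
3. Together with the visible shape, these determine p as stated.

2*x^2 - x*y + 3*x - 1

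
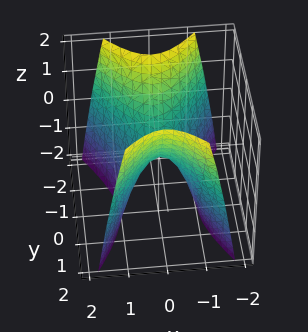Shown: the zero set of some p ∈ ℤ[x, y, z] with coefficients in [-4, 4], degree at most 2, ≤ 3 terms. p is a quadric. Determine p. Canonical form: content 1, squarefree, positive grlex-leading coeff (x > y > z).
2*x^2 - y^2 + z

Degree: a saddle surface; a quadric, so deg p = 2.
Symmetries: it's symmetric under x → −x, forcing even powers of x; mirror symmetry y ↦ −y ⇒ only even powers of y.
From the visible intercepts: it crosses the z-axis at the gridline z = 0; it crosses the y-axis at the gridline y = 0; one x-axis crossing is at x = 0.
Together with the visible shape, these determine p as stated.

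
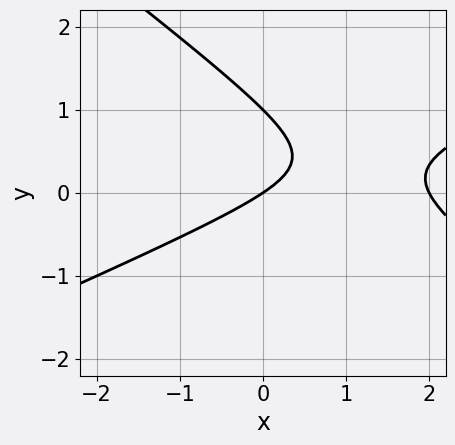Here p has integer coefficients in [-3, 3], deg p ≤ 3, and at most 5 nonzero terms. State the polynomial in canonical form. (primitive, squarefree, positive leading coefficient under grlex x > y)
Degree: a generic line meets the curve in up to 2 points, so deg p = 2.
Checking where it meets the axes: among the integer gridlines, it crosses the x-axis at x ∈ {0, 2}; among the integer gridlines, it crosses the y-axis at y ∈ {0, 1}.
Assembling these constraints gives the stated polynomial.

x^2 - x*y - 3*y^2 - 2*x + 3*y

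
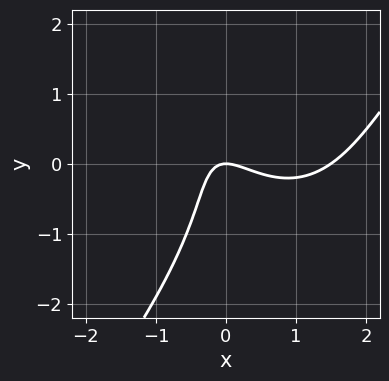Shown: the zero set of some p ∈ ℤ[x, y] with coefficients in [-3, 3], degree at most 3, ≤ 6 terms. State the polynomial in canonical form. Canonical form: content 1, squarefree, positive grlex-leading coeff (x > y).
2*x^3 - y^3 - 3*x^2 - 3*x*y - 2*y

1. Degree: the shape is more complex than any degree-2 curve, so deg p = 3.
2. Reading off the gridlines: it crosses the x-axis at the gridline x = 0; one y-axis crossing is at y = 0.
3. These observations pin down the coefficients.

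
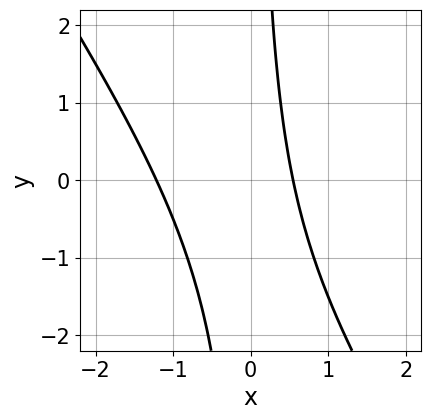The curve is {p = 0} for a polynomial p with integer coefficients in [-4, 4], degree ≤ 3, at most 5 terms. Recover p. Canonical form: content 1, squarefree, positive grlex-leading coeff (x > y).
3*x^2 + 2*x*y + 2*x - 2

First, degree: a generic line meets the curve in up to 2 points, so deg p = 2.
Then, from the axis intercepts and sections: no y-intercept at any integer in the box.
Finally, fitting integer coefficients to these (and the overall shape) gives p.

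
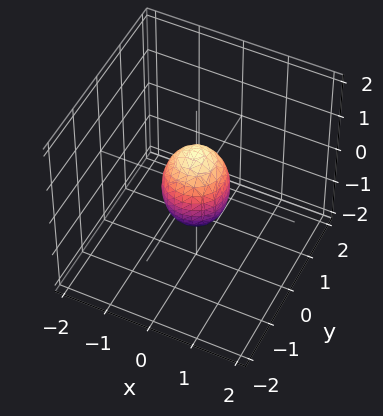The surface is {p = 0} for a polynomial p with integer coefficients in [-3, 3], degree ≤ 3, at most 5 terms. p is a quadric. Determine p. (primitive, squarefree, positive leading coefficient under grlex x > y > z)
1. The degree is 2 — a closed, bounded, convex surface; a quadric.
2. Symmetries: mirror symmetry z ↦ −z ⇒ only even powers of z; rotational symmetry about the z-axis ⇒ p depends on x, y only through x² + y².
3. Checking where it meets the axes: the z-axis gridline crossings are at z ∈ {-1, 1}; a circular section at z = 0 has radius between 0 and 1.
4. Solving for integer coefficients yields p as stated.

2*x^2 + 2*y^2 + z^2 - 1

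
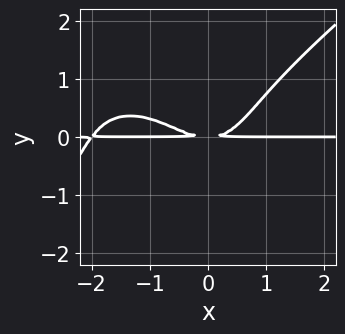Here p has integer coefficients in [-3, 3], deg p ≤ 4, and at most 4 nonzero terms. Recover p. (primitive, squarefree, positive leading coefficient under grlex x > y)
First, deg p = 4. No degree-3 curve has this shape.
Then, from the axis intercepts and sections: the visible x-axis segment lies entirely on the curve.
Finally, assembling these constraints gives the stated polynomial.

x^3*y - 2*y^4 + 2*x^2*y - 3*y^2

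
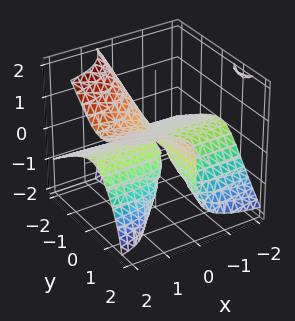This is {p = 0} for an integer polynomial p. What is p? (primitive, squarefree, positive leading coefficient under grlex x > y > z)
2*x*y^2 - 2*x*y*z - 2*x*z^2 - z^3 + 3*x*z

First, the picture has 2 separate pieces. Treating them together as one polynomial.
Next, degree: no degree-2 surface has this shape, so deg p = 3.
Next, from the axis intercepts and sections: every point of the x-axis in the box is on the surface; one z-axis crossing is at z = 0.
Finally, together with the visible shape, these determine p as stated. Check: (0, -1, 0) on the y-axis lies on the surface, and p(0, -1, 0) = 0. ✓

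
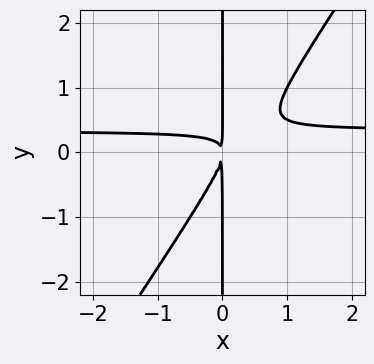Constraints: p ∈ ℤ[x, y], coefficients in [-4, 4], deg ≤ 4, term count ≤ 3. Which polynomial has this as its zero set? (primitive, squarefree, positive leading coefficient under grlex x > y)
3*x^2*y - 2*x*y^2 - x^2

1. The degree is 3 — no degree-2 curve has this shape.
2. Observable constraints: the visible y-axis segment lies entirely on the curve.
3. Fitting integer coefficients to these (and the overall shape) gives p.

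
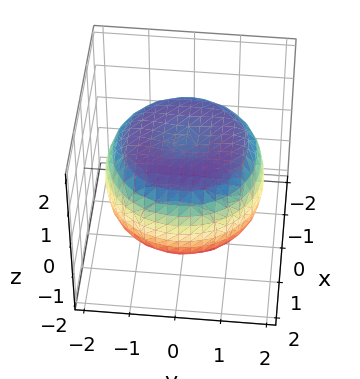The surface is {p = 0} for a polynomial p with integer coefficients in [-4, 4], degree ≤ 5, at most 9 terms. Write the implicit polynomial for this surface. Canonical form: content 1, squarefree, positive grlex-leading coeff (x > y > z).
x^4 + 2*x^2*y^2 + y^4 - 2*x^2 - 2*y^2 + 3*z^2 - 3

1. The degree is 4 — no degree-3 surface has this shape.
2. By symmetry, the z-axis is an axis of rotation, so x and y enter only as x² + y².
3. From the visible intercepts: a circular section at z = 1 has radius between 1 and 2; the z-axis gridline crossings are at z ∈ {-1, 1}.
4. The integer polynomial consistent with all of this is the stated p.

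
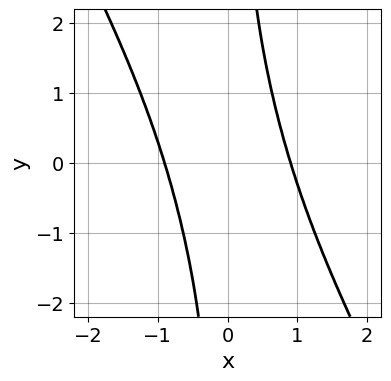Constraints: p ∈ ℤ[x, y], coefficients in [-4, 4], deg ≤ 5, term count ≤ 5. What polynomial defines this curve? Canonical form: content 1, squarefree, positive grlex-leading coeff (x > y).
3*x^4 - x^2*y^2 + 3*x*y - 2

deg p = 4. No degree-3 curve has this shape.
Against the integer gridlines: the curve avoids every integer y-axis point in the box.
These observations pin down the coefficients.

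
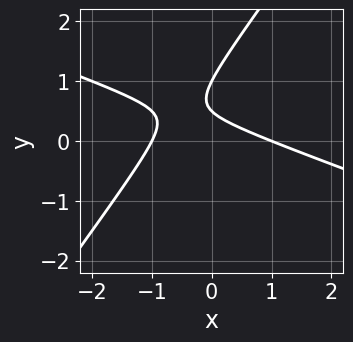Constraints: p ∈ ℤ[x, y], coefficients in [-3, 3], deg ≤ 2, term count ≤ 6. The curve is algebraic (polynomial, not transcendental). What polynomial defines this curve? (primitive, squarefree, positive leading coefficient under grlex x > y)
x^2 + 2*x*y - 2*y^2 + 3*y - 1

1. The degree is 2 — a generic line meets the curve in up to 2 points.
2. From the axis intercepts and sections: among the integer gridlines, it crosses the x-axis at x ∈ {-1, 1}; one y-axis crossing is at y = 1.
3. The integer polynomial consistent with all of this is the stated p.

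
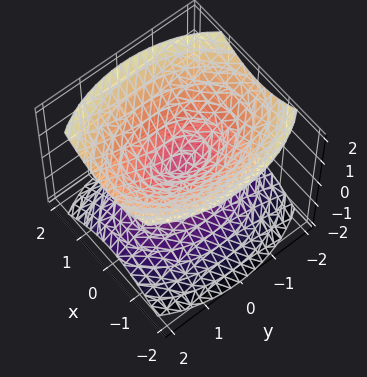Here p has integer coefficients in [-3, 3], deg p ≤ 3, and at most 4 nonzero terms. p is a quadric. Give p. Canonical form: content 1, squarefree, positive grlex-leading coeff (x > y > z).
2*x^2 + y^2 - 2*z^2

1. There are 2 components.
2. The degree is 2 — a double cone through the origin; a quadric.
3. Symmetries: it's symmetric under x → −x, forcing even powers of x; mirror symmetry z ↦ −z ⇒ only even powers of z; it's symmetric under y → −y, forcing even powers of y.
4. Against the integer gridlines: it crosses the x-axis at the gridline x = 0; one y-axis crossing is at y = 0; it meets the z-axis at z = 0 (among the integer gridlines).
5. These observations pin down the coefficients.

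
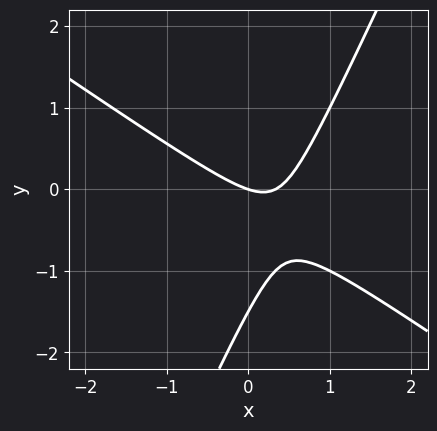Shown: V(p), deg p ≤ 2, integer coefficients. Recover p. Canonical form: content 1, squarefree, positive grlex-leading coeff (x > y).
3*x^2 + 3*x*y - 2*y^2 - x - 3*y

First, the degree is 2 — a generic line meets the curve in up to 2 points.
Next, checking where it meets the axes: it crosses the y-axis at the gridline y = 0; it meets the x-axis at x = 0 (among the integer gridlines).
Finally, these observations pin down the coefficients.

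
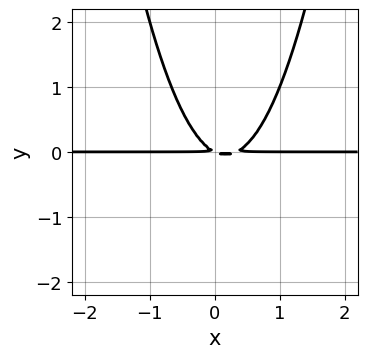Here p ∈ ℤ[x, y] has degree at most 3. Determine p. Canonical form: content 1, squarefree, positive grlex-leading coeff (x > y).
1. Degree: the shape is more complex than any degree-2 curve, so deg p = 3.
2. Reading off the gridlines: every point of the x-axis in the box is on the curve.
3. Assembling these constraints gives the stated polynomial.

3*x^2*y - x*y - 2*y^2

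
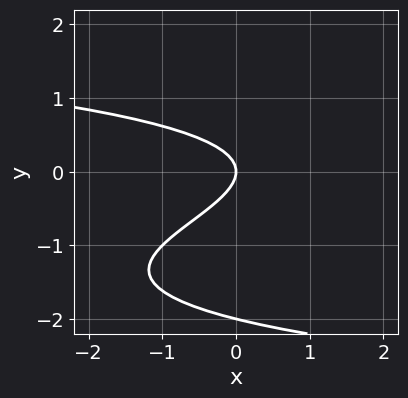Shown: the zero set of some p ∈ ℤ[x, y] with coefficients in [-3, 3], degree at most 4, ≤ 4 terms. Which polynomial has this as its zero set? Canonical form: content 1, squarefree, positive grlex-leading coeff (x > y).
y^3 + 2*y^2 + x

Degree: a generic line meets the curve in up to 3 points, so deg p = 3.
From the visible intercepts: among the integer gridlines, it crosses the y-axis at y ∈ {-2, 0}; it crosses the x-axis at the gridline x = 0.
These observations pin down the coefficients.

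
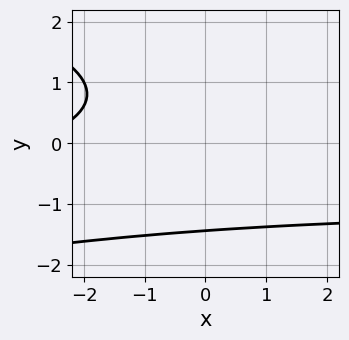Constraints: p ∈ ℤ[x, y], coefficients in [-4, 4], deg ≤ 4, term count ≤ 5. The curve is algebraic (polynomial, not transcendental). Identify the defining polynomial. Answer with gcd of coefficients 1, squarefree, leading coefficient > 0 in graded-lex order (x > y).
y^3 + x*y + x + 3

First, the degree is 3 — a generic line meets the curve in up to 3 points.
Then, from the axis intercepts and sections: no x-intercept at any integer in the box.
Finally, the integer polynomial consistent with all of this is the stated p.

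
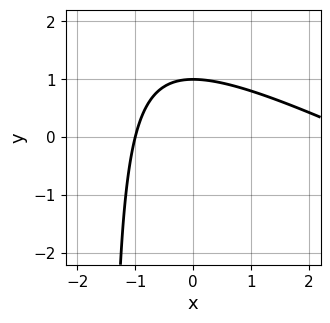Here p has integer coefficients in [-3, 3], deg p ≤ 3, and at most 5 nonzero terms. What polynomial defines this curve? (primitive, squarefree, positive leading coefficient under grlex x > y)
x^2 + 2*x*y - 2*x + 3*y - 3

(a) The degree is 2 — no degree-1 curve has this shape.
(b) From the axis intercepts and sections: one y-axis crossing is at y = 1; it meets the x-axis at x = -1 (among the integer gridlines).
(c) These observations pin down the coefficients.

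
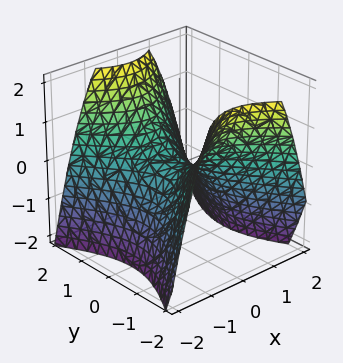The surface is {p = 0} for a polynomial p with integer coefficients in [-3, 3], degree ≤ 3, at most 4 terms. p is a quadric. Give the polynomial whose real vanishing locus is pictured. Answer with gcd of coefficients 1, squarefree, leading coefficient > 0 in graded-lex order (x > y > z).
1. deg p = 2. A saddle surface; a quadric.
2. Symmetries: the x ↦ −x reflection is a symmetry, so x appears only in even powers; the y ↦ −y reflection is a symmetry, so y appears only in even powers.
3. Against the integer gridlines: it crosses the z-axis at the gridline z = 0; it crosses the x-axis at the gridline x = 0; one y-axis crossing is at y = 0.
4. Putting this together gives p.

3*x^2 - 2*y^2 + 3*z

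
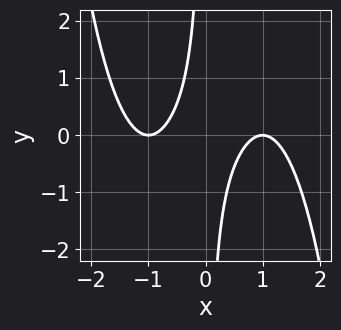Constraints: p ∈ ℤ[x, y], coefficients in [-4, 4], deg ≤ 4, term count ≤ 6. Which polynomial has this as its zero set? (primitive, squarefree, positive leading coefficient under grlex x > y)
x^4 - 2*x^2 + 2*x*y + 1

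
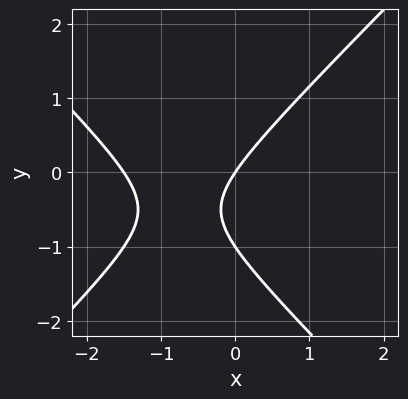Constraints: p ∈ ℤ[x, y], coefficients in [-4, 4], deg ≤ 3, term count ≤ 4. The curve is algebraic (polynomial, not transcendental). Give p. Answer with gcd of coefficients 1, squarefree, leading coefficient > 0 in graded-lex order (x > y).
First, deg p = 2. No degree-1 curve has this shape.
Next, checking where it meets the axes: one x-axis crossing is at x = 0; among the integer gridlines, it crosses the y-axis at y ∈ {-1, 0}.
Finally, fitting integer coefficients to these (and the overall shape) gives p.

2*x^2 - 2*y^2 + 3*x - 2*y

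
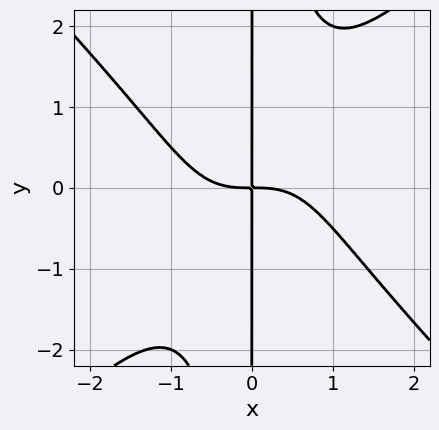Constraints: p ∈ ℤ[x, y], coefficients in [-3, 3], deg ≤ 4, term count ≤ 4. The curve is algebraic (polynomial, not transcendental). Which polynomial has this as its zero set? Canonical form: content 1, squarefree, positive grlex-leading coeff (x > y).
First, the degree is 4 — a generic line meets the curve in up to 4 points.
Then, checking where it meets the axes: the visible y-axis segment lies entirely on the curve.
Finally, these observations pin down the coefficients.

2*x^4 - 2*x^2*y^2 + 3*x*y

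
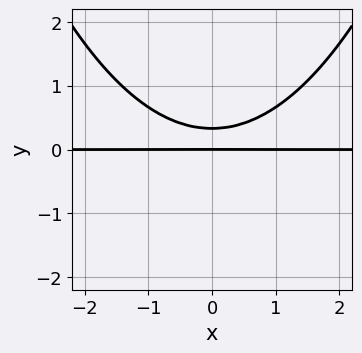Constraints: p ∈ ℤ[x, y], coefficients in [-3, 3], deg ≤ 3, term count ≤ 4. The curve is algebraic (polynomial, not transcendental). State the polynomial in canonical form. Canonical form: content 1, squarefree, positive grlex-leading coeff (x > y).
1. The degree is 3 — no degree-2 curve has this shape.
2. Symmetries: the x ↦ −x reflection is a symmetry, so x appears only in even powers.
3. From the visible intercepts: it crosses the y-axis at the gridline y = 0; the visible x-axis segment lies entirely on the curve.
4. Matching integer coefficients to the picture gives p.

x^2*y - 3*y^2 + y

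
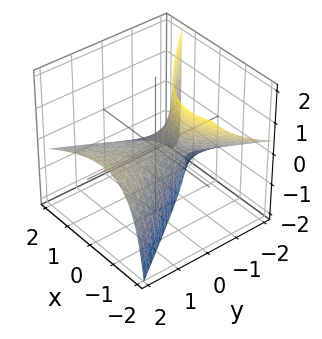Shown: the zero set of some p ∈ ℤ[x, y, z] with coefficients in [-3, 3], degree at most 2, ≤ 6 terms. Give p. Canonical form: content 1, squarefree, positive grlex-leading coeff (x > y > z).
2*x^2 + 3*x*z - y^2 + 3*y*z + 2*z

First, the degree is 2 — no degree-1 surface has this shape.
Next, observable constraints: one z-axis crossing is at z = 0; one y-axis crossing is at y = 0; it meets the x-axis at x = 0 (among the integer gridlines).
Finally, the integer polynomial consistent with all of this is the stated p.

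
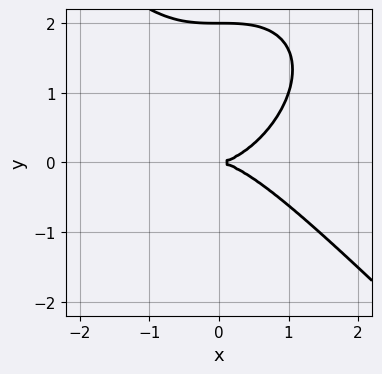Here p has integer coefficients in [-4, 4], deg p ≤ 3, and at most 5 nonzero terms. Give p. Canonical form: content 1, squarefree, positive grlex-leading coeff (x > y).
(a) deg p = 3. The shape is more complex than any degree-2 curve.
(b) Reading off the gridlines: one x-axis crossing is at x = 0; among the integer gridlines, it crosses the y-axis at y ∈ {0, 2}.
(c) The integer polynomial consistent with all of this is the stated p.

x^3 + y^3 - 2*y^2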